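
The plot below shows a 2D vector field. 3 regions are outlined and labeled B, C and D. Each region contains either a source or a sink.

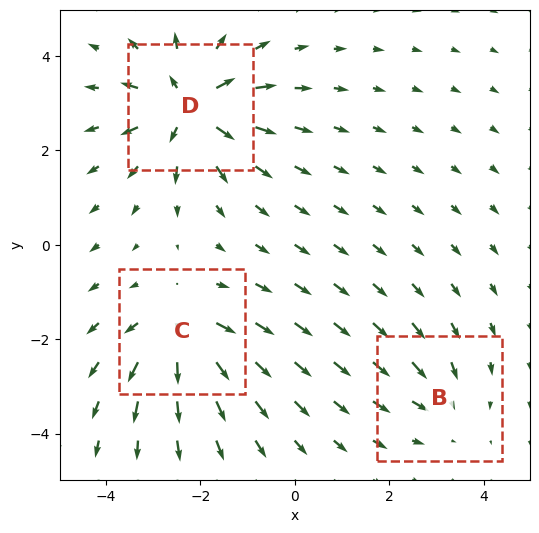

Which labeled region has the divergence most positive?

D

Divergence at each region's feature centre — B: about -2, C: about +4, D: about +5. Region D is most positive.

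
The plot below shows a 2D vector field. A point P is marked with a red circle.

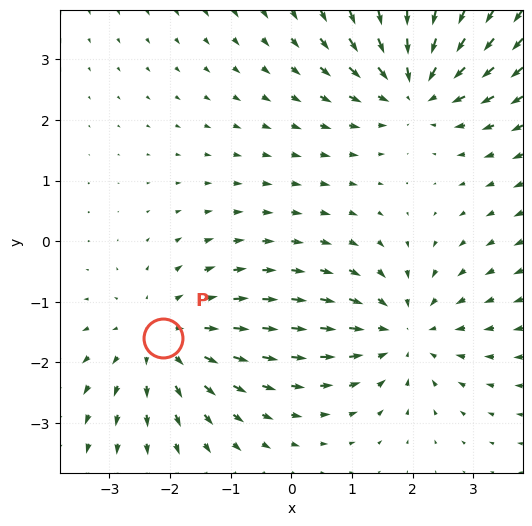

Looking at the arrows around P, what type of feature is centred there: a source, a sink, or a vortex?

source

At P (-2.1, -1.6) the arrows spread outward. Divergence about +3, curl ≈0 — positive divergence with near-zero curl is a source.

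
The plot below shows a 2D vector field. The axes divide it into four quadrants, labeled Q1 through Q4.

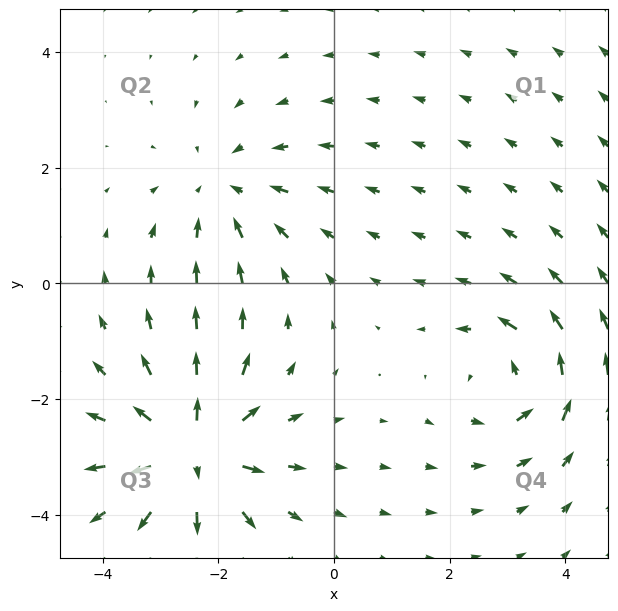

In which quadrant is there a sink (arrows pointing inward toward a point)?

The sink sits at approximately (-1.9, 1.6), which lies in quadrant Q2. The divergence there is about -3, negative as expected for a sink.

Q2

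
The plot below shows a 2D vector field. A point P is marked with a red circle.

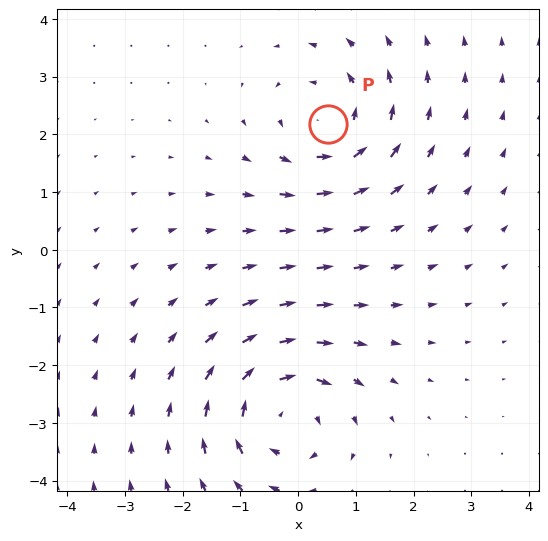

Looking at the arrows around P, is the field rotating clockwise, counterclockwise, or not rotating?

counterclockwise

Near P at (0.5, 2.2) the arrows circulate counterclockwise. The curl (z-component) there is about +3; positive curl means counterclockwise rotation.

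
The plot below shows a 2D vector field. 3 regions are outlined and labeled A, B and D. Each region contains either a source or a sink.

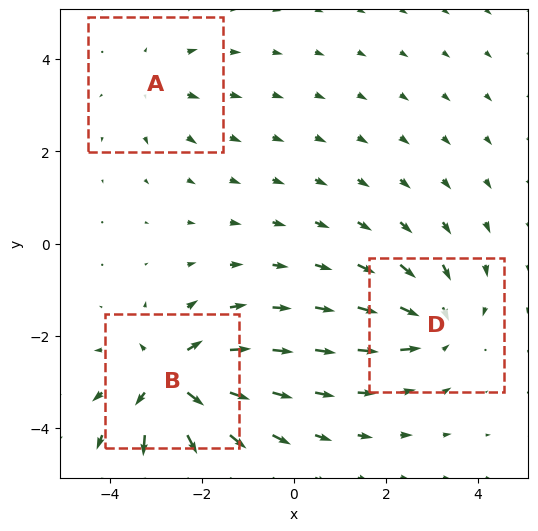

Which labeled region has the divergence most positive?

Divergence at each region's feature centre — A: about +2, B: about +6, D: about -4. Region B is most positive.

B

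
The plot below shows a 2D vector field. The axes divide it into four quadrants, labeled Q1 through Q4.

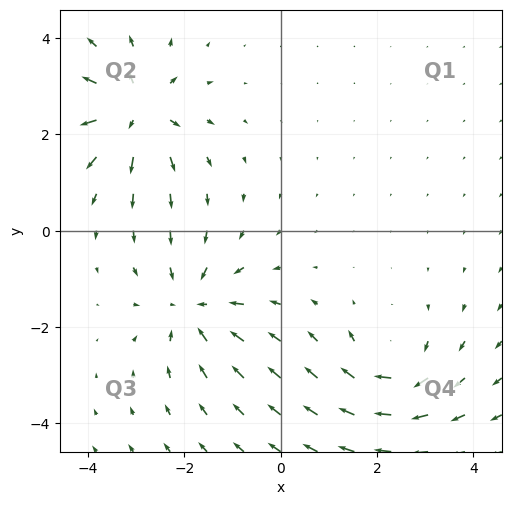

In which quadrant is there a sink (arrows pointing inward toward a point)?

The sink sits at approximately (-1.8, -1.6), which lies in quadrant Q3. The divergence there is about -4, negative as expected for a sink.

Q3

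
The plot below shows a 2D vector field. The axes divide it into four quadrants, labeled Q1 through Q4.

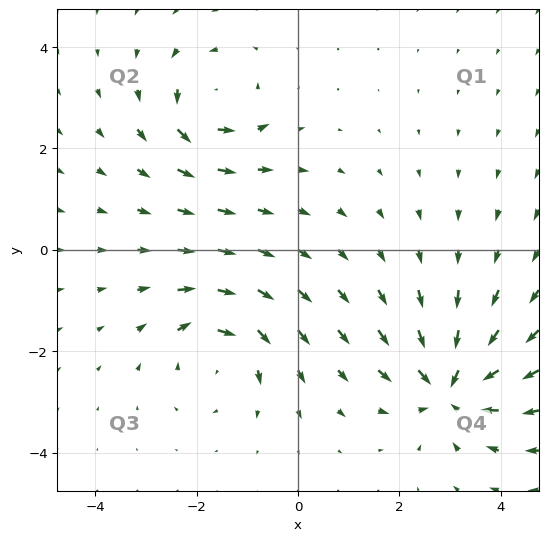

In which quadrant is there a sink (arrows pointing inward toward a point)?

Q4

The sink sits at approximately (3.0, -2.7), which lies in quadrant Q4. The divergence there is about -6, negative as expected for a sink.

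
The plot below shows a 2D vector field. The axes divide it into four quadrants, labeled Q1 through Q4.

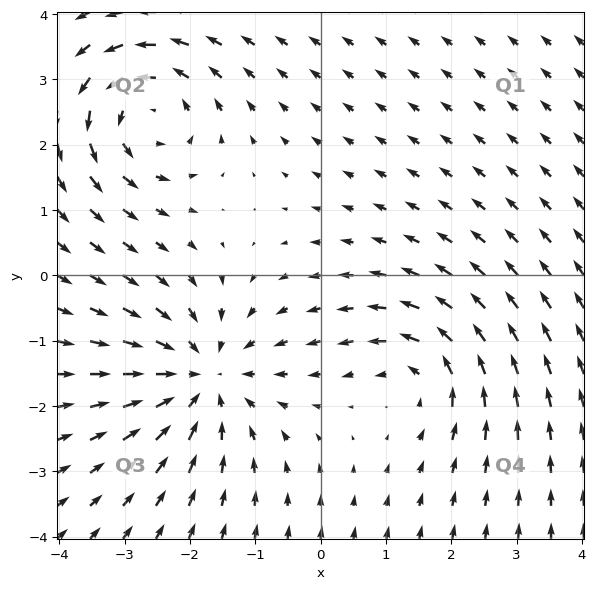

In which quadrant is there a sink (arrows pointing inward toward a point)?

The sink sits at approximately (-1.8, -1.6), which lies in quadrant Q3. The divergence there is about -4, negative as expected for a sink.

Q3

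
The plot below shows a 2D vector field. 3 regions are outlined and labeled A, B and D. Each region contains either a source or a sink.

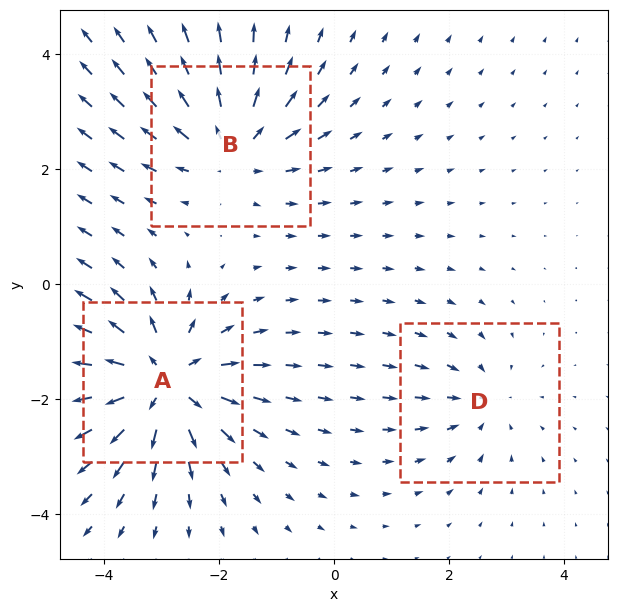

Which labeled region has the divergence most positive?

Divergence at each region's feature centre — A: about +5, B: about +4, D: about -2. Region A is most positive.

A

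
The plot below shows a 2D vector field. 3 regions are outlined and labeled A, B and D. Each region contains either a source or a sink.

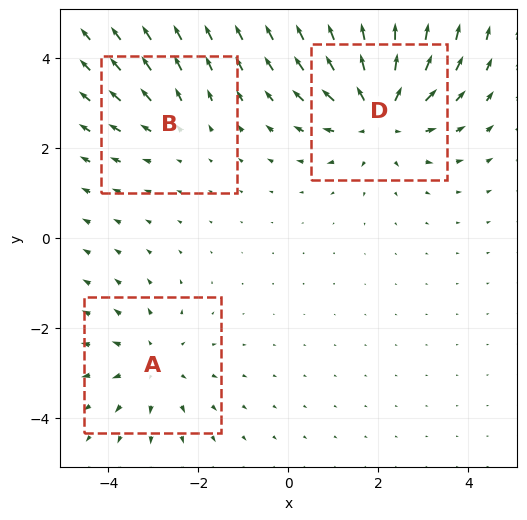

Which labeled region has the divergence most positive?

Divergence at each region's feature centre — A: about +3, B: about +2, D: about +5. Region D is most positive.

D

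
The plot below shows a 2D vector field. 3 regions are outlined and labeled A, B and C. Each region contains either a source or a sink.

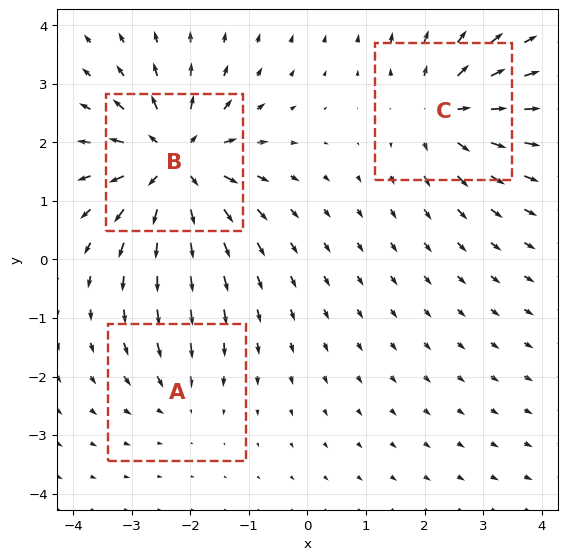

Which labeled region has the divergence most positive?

B

Divergence at each region's feature centre — A: about -2, B: about +6, C: about +4. Region B is most positive.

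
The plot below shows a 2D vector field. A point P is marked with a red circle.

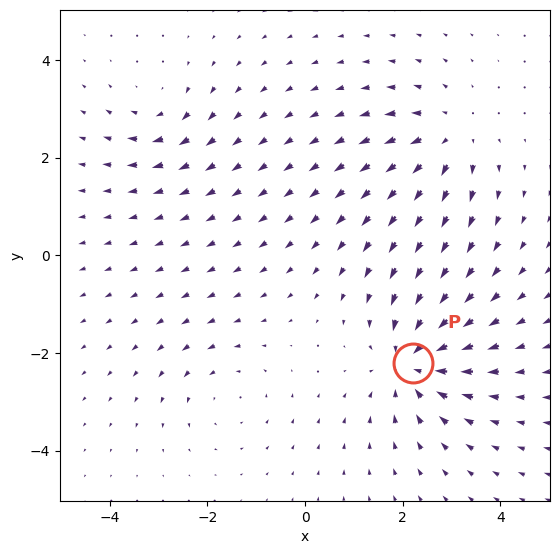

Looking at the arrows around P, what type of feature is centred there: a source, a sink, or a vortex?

sink

At P (2.2, -2.2) the arrows converge inward. Divergence about -5, curl ≈0 — negative divergence with near-zero curl is a sink.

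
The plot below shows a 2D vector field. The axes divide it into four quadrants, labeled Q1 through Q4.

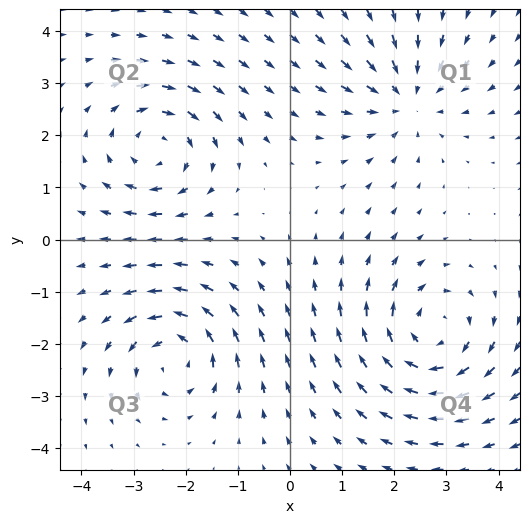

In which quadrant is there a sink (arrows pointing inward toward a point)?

The sink sits at approximately (2.2, 2.7), which lies in quadrant Q1. The divergence there is about -4, negative as expected for a sink.

Q1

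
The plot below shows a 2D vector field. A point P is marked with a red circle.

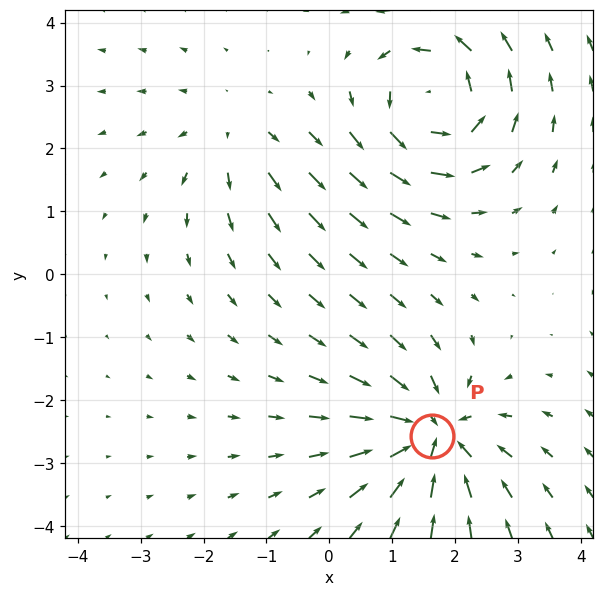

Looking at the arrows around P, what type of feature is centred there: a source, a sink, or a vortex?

At P (1.6, -2.6) the arrows converge inward. Divergence about -6, curl ≈0 — negative divergence with near-zero curl is a sink.

sink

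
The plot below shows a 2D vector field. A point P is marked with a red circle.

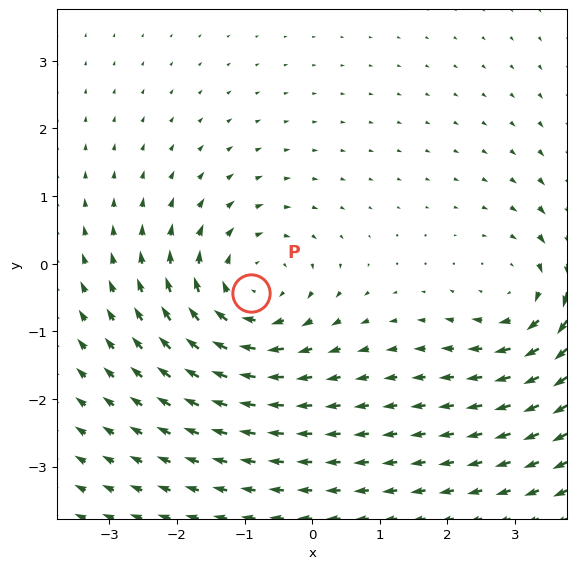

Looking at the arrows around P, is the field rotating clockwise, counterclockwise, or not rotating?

Near P at (-0.9, -0.4) the arrows circulate clockwise. The curl (z-component) there is about -4; negative curl means clockwise rotation.

clockwise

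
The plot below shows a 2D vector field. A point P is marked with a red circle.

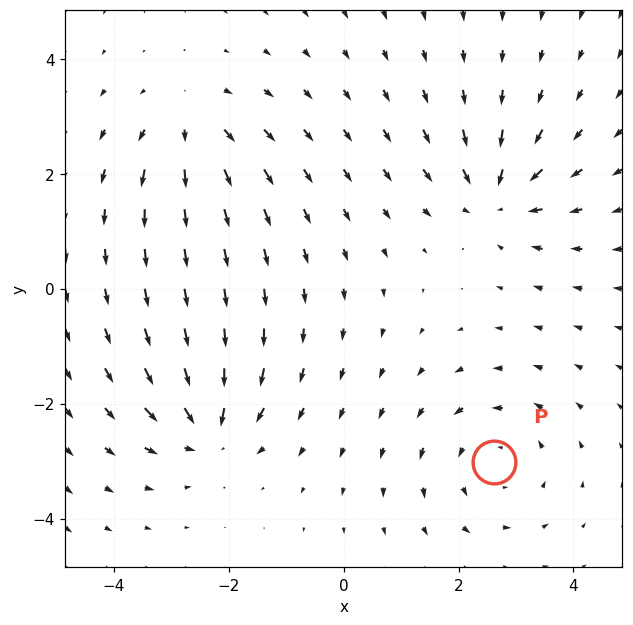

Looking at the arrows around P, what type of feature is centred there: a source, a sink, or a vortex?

vortex

At P (2.6, -3.0) the arrows circulate counterclockwise. Divergence ≈0, curl about +4 — near-zero divergence with nonzero curl is a vortex.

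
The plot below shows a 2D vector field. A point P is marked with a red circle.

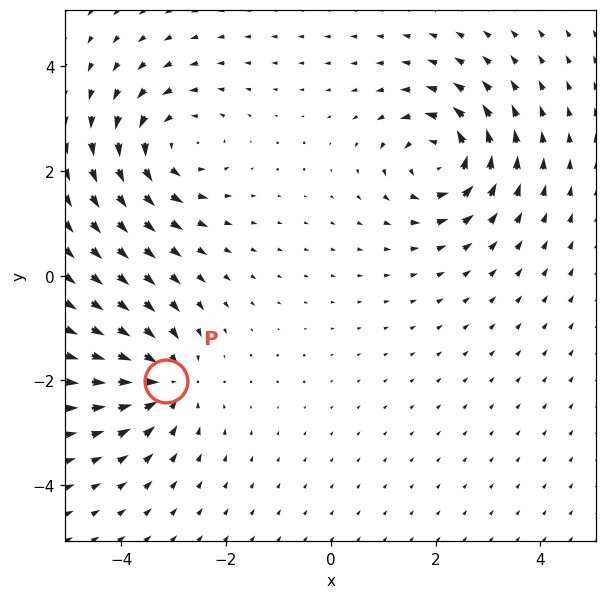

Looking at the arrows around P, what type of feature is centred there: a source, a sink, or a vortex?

sink

At P (-3.1, -2.0) the arrows converge inward. Divergence about -5, curl ≈0 — negative divergence with near-zero curl is a sink.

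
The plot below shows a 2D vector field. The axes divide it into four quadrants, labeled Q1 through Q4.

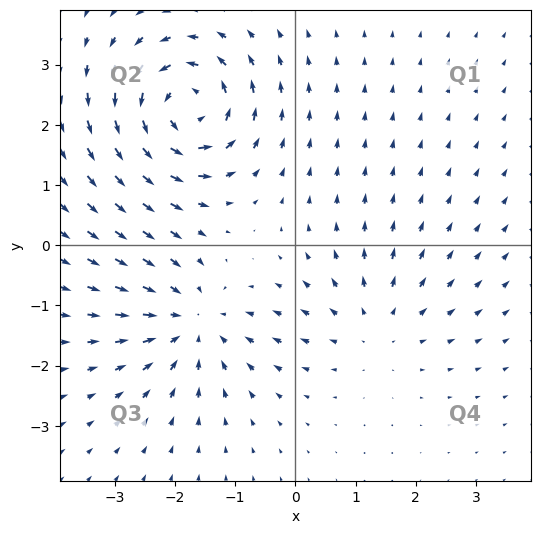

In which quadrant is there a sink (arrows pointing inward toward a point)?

Q3

The sink sits at approximately (-1.7, -1.3), which lies in quadrant Q3. The divergence there is about -4, negative as expected for a sink.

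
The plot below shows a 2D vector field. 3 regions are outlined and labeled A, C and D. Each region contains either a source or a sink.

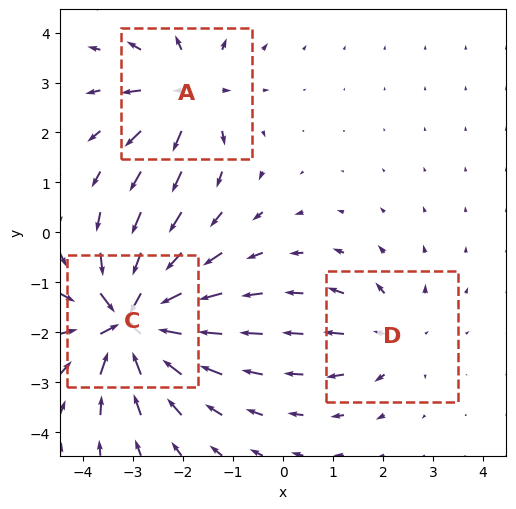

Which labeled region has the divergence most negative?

Divergence at each region's feature centre — A: about +4, C: about -6, D: about +2. Region C is most negative.

C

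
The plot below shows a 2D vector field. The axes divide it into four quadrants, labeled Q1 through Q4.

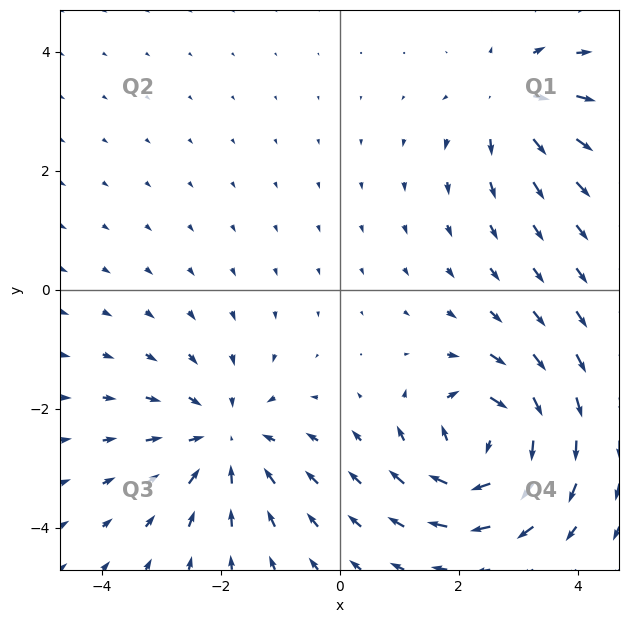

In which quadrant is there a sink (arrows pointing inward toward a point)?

Q3

The sink sits at approximately (-1.9, -2.5), which lies in quadrant Q3. The divergence there is about -3, negative as expected for a sink.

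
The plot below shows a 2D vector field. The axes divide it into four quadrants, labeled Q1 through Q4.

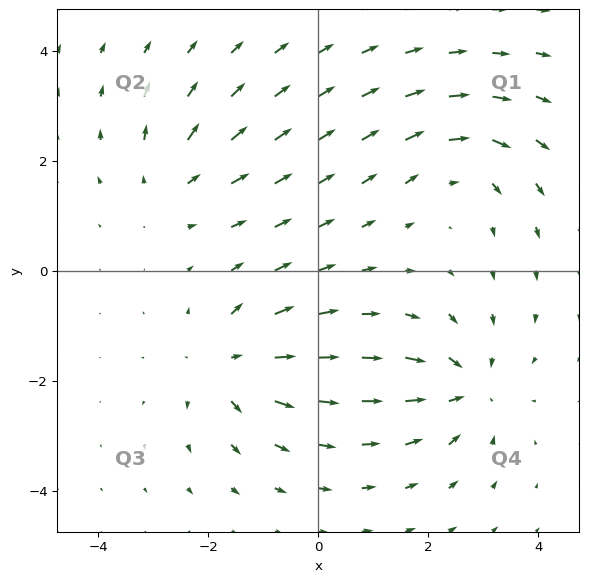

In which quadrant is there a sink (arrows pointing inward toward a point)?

The sink sits at approximately (2.7, -2.1), which lies in quadrant Q4. The divergence there is about -4, negative as expected for a sink.

Q4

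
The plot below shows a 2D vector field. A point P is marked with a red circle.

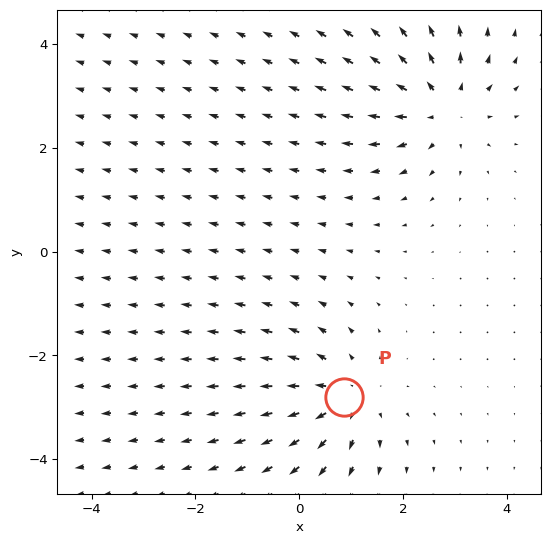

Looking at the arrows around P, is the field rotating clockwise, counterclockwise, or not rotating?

Near P at (0.9, -2.8) the arrows show no circulation. The curl there is ≈0.

not rotating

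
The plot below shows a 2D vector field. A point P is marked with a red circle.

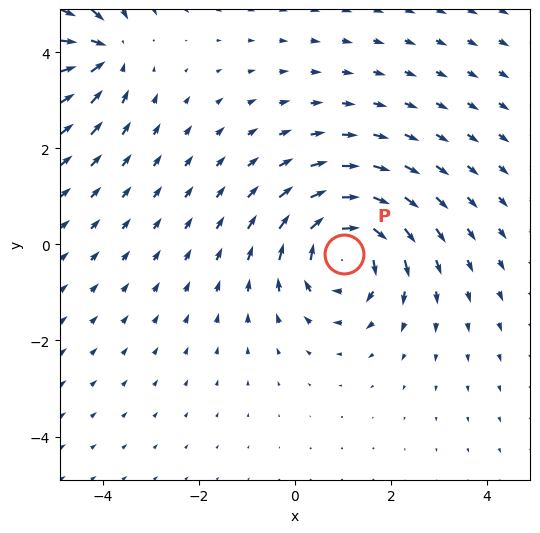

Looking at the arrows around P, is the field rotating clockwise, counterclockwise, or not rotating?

Near P at (1.0, -0.2) the arrows circulate clockwise. The curl (z-component) there is about -4; negative curl means clockwise rotation.

clockwise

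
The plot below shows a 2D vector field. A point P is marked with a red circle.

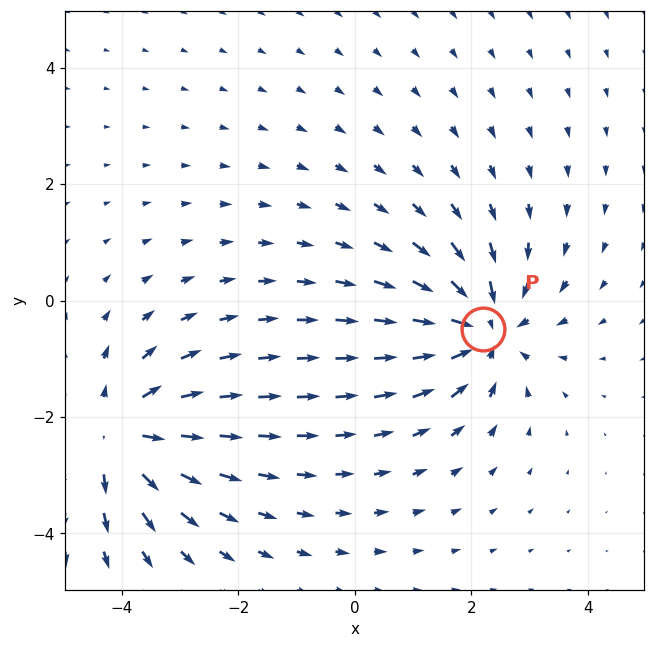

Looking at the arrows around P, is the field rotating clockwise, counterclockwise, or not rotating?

not rotating

Near P at (2.2, -0.5) the arrows show no circulation. The curl there is ≈0.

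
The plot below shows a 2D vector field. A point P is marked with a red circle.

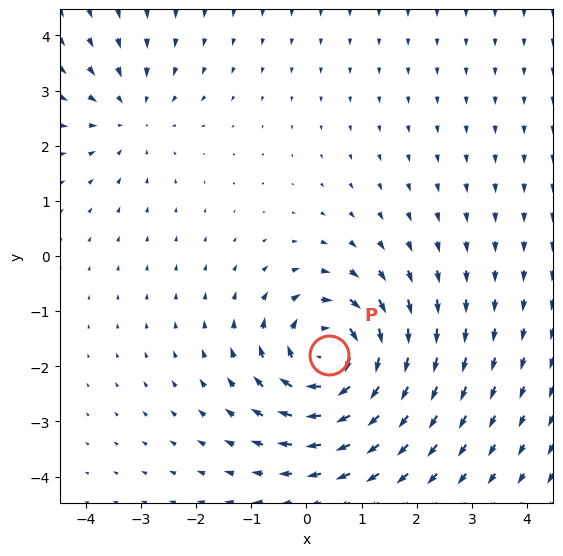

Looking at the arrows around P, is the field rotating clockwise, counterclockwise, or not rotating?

Near P at (0.4, -1.8) the arrows circulate clockwise. The curl (z-component) there is about -6; negative curl means clockwise rotation.

clockwise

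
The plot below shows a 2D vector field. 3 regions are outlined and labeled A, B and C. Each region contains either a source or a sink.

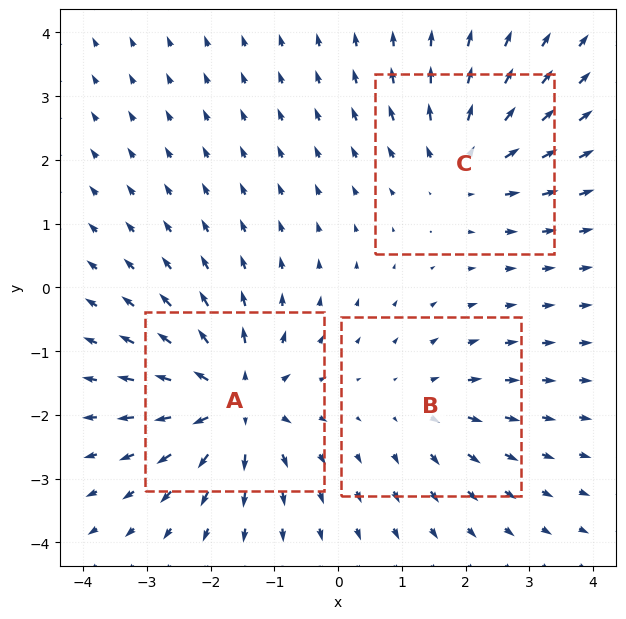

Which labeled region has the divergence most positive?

Divergence at each region's feature centre — A: about +5, B: about +2, C: about +4. Region A is most positive.

A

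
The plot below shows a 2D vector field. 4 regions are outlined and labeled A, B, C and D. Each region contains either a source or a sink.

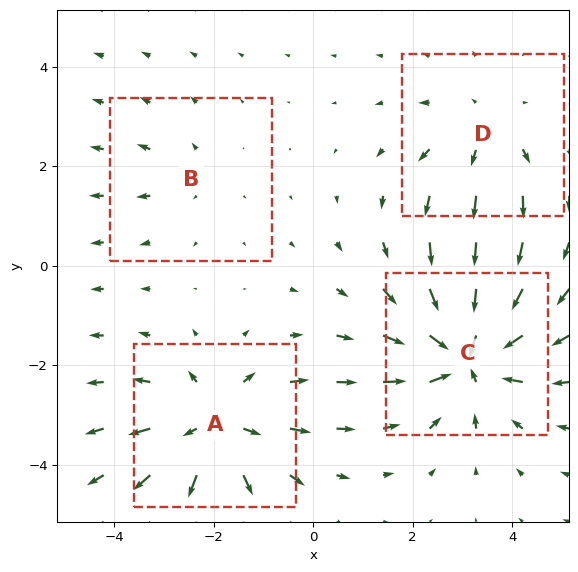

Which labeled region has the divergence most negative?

Divergence at each region's feature centre — A: about +5, B: about +2, C: about -6, D: about +3. Region C is most negative.

C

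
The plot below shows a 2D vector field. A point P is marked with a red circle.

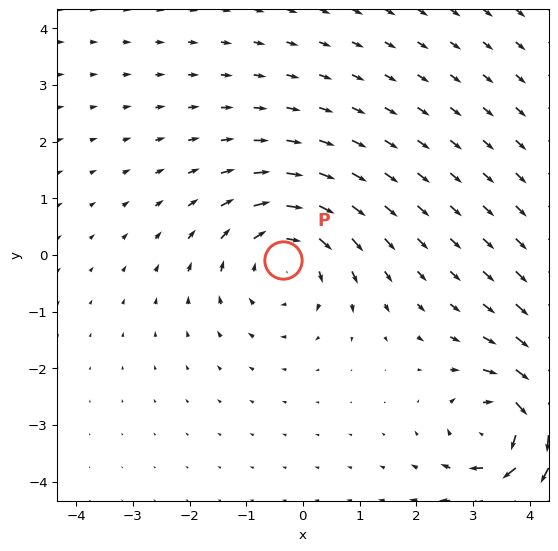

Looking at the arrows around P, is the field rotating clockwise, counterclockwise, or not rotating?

clockwise

Near P at (-0.4, -0.1) the arrows circulate clockwise. The curl (z-component) there is about -3; negative curl means clockwise rotation.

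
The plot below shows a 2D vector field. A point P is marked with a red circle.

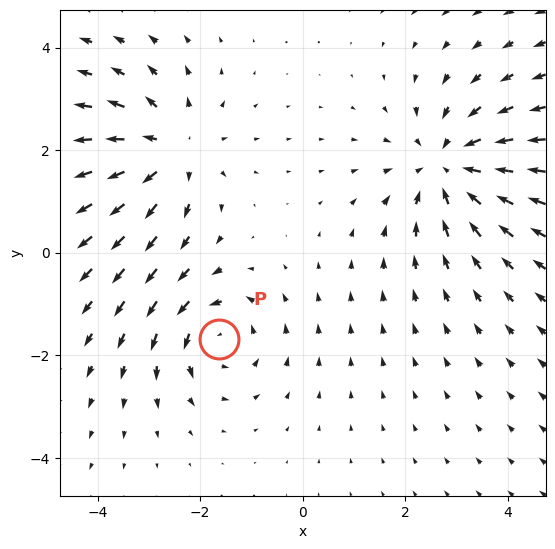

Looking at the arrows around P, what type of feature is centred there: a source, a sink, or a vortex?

At P (-1.6, -1.7) the arrows circulate counterclockwise. Divergence ≈0, curl about +4 — near-zero divergence with nonzero curl is a vortex.

vortex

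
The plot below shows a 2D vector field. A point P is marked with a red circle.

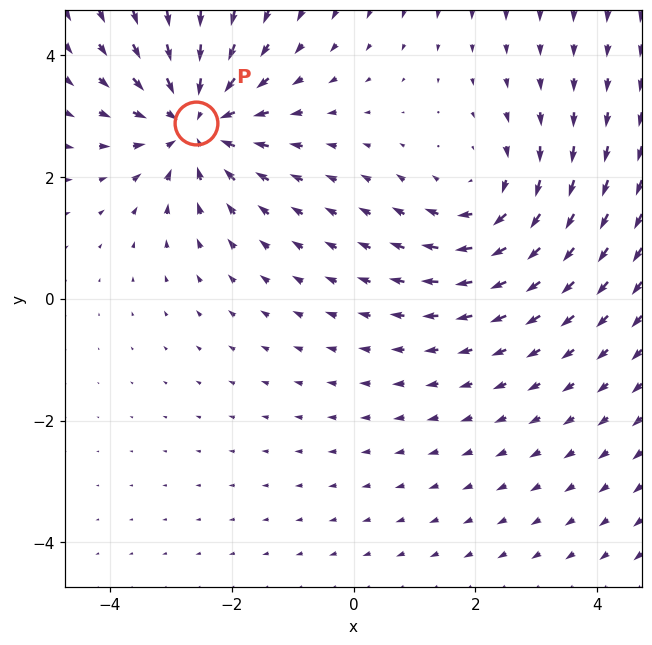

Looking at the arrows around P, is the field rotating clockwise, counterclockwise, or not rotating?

Near P at (-2.6, 2.9) the arrows show no circulation. The curl there is ≈0.

not rotating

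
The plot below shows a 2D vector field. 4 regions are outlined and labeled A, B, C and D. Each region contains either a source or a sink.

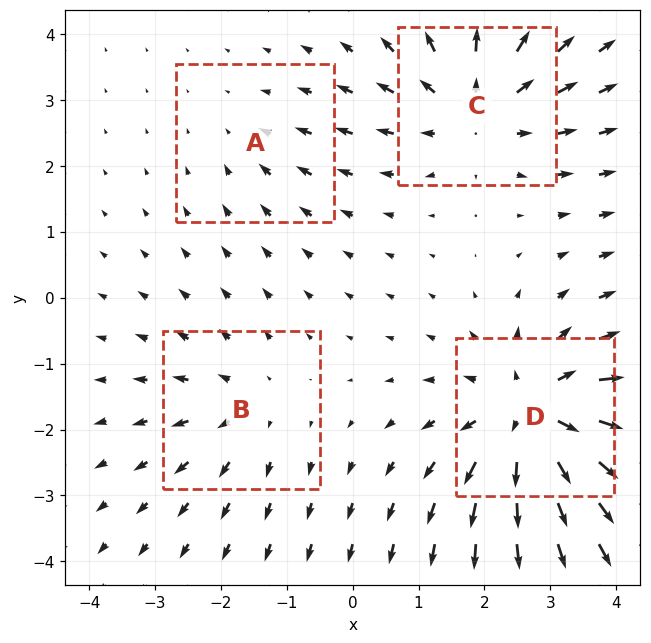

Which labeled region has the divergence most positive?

Divergence at each region's feature centre — A: about -2, B: about +3, C: about +5, D: about +7. Region D is most positive.

D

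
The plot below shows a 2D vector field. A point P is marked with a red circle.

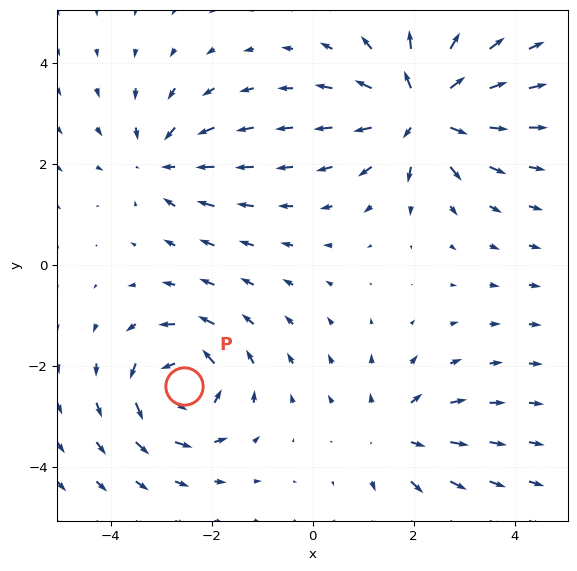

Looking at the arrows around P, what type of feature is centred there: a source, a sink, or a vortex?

At P (-2.6, -2.4) the arrows circulate counterclockwise. Divergence ≈0, curl about +6 — near-zero divergence with nonzero curl is a vortex.

vortex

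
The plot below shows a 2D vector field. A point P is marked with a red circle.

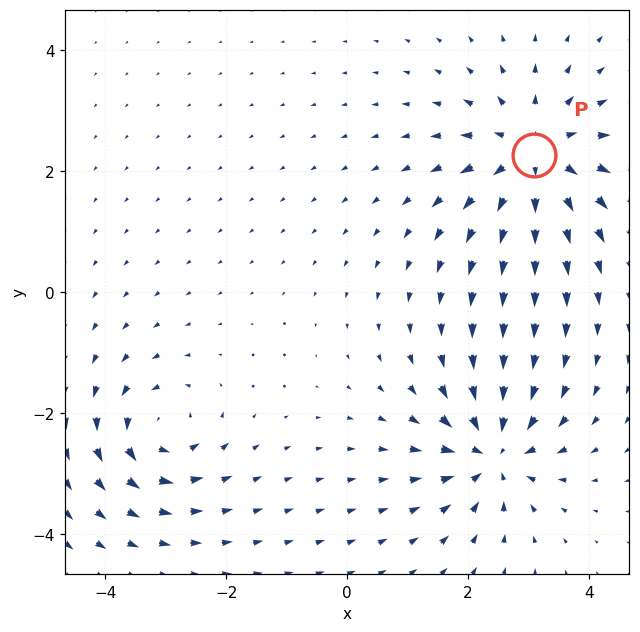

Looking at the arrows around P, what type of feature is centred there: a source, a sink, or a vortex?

source

At P (3.1, 2.3) the arrows spread outward. Divergence about +5, curl ≈0 — positive divergence with near-zero curl is a source.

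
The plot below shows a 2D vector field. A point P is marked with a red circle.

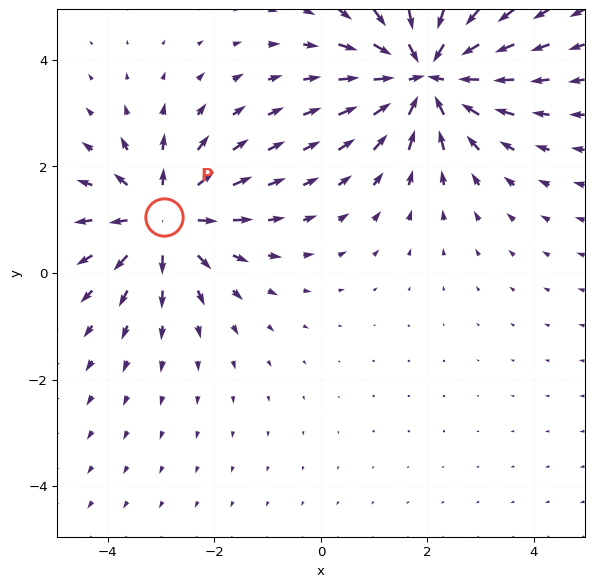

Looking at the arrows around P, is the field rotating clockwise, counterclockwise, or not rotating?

not rotating

Near P at (-3.0, 1.0) the arrows show no circulation. The curl there is ≈0.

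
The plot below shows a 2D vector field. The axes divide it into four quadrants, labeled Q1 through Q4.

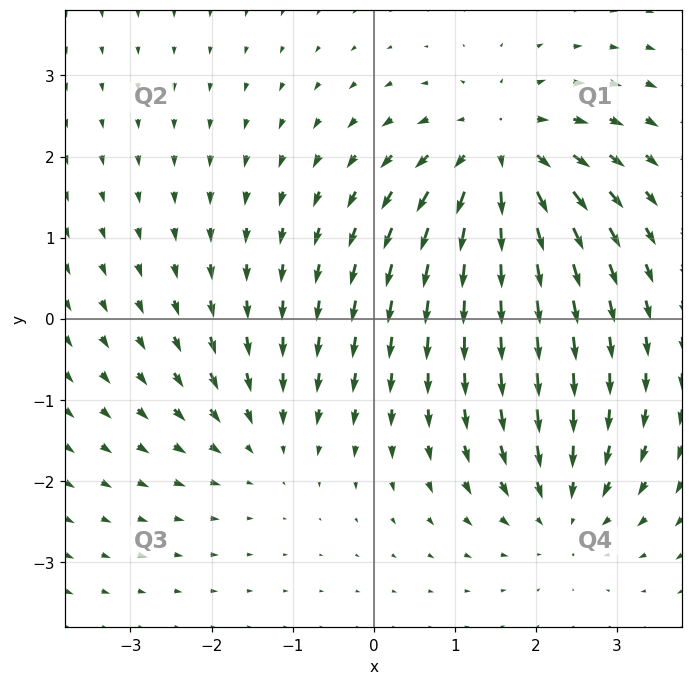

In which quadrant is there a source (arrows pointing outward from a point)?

Q1

The source sits at approximately (1.6, 2.0), which lies in quadrant Q1. The divergence there is about +6, positive as expected for a source.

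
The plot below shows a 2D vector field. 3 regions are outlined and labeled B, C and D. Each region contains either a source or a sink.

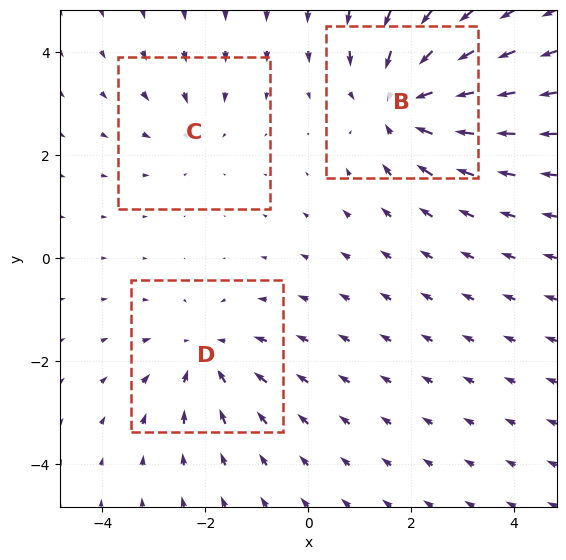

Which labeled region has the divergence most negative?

B

Divergence at each region's feature centre — B: about -5, C: about -2, D: about -3. Region B is most negative.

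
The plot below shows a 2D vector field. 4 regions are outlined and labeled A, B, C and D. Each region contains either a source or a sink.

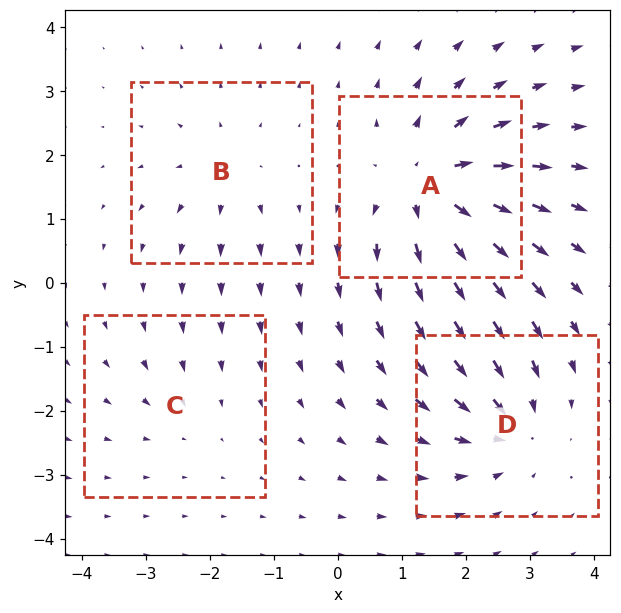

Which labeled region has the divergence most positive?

A

Divergence at each region's feature centre — A: about +7, B: about +3, C: about -2, D: about -5. Region A is most positive.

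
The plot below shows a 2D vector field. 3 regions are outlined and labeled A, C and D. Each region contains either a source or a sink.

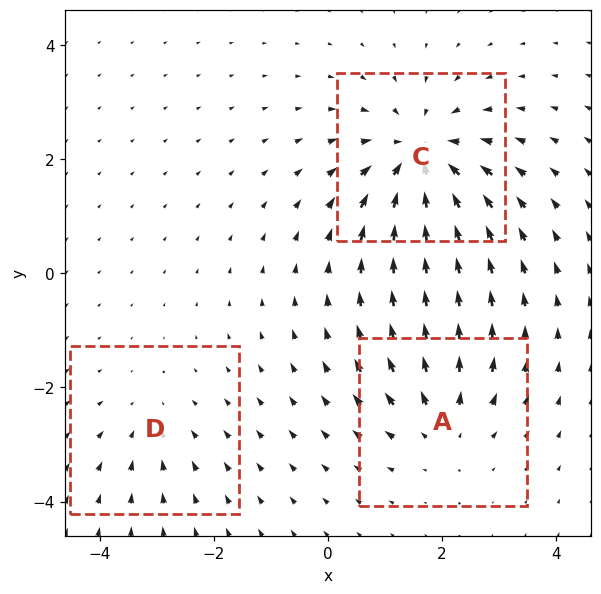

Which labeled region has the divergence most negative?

Divergence at each region's feature centre — A: about +3, C: about -5, D: about -2. Region C is most negative.

C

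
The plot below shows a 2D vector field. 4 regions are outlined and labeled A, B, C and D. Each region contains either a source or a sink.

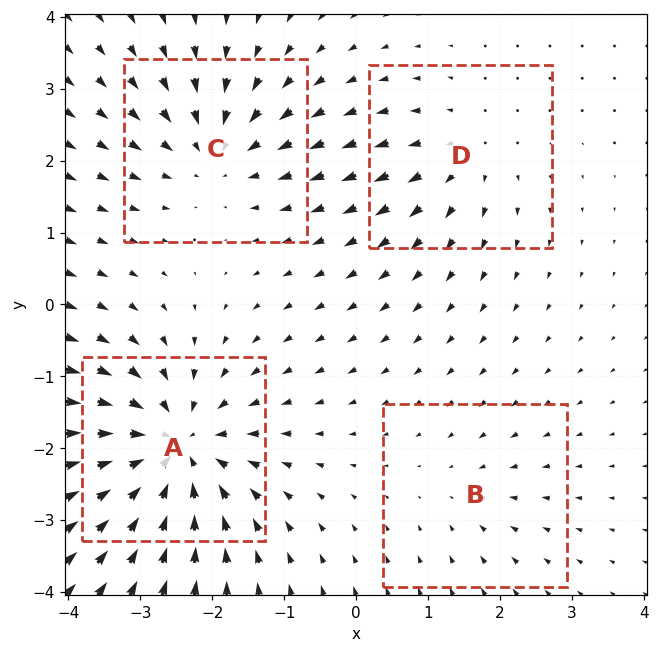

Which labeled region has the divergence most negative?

A

Divergence at each region's feature centre — A: about -8, B: about -2, C: about -5, D: about +4. Region A is most negative.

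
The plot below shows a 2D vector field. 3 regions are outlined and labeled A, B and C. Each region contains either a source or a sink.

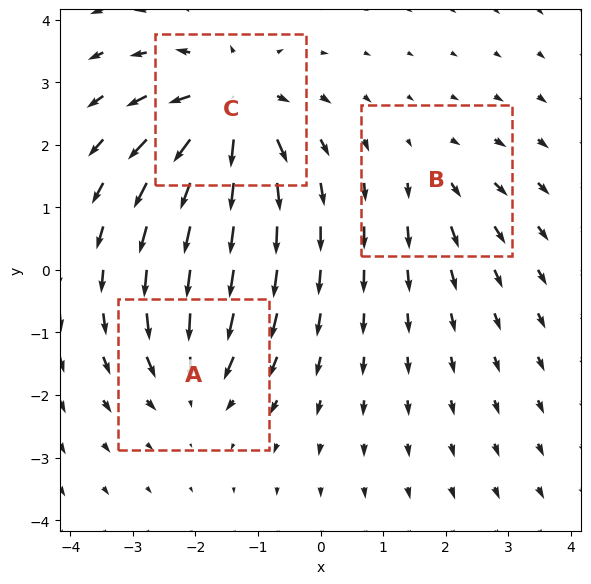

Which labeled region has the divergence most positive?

C

Divergence at each region's feature centre — A: about -4, B: about +2, C: about +6. Region C is most positive.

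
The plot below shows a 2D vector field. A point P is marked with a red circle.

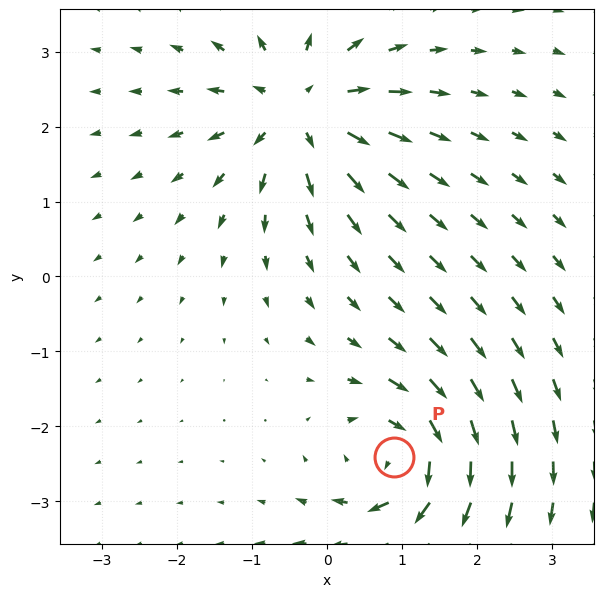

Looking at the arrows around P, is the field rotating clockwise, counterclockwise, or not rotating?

Near P at (0.9, -2.4) the arrows circulate clockwise. The curl (z-component) there is about -6; negative curl means clockwise rotation.

clockwise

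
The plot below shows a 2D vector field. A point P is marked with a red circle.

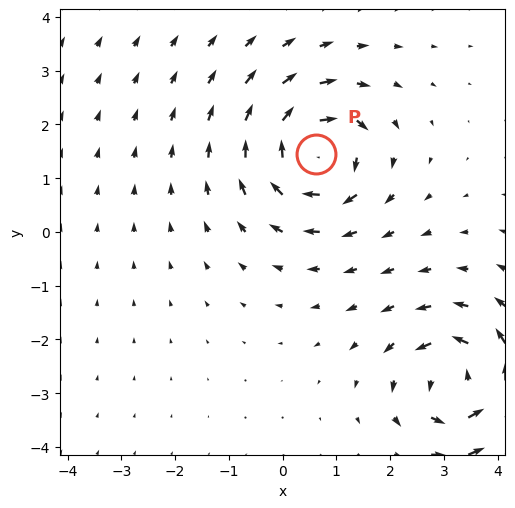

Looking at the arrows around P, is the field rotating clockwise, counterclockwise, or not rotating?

Near P at (0.6, 1.5) the arrows circulate clockwise. The curl (z-component) there is about -4; negative curl means clockwise rotation.

clockwise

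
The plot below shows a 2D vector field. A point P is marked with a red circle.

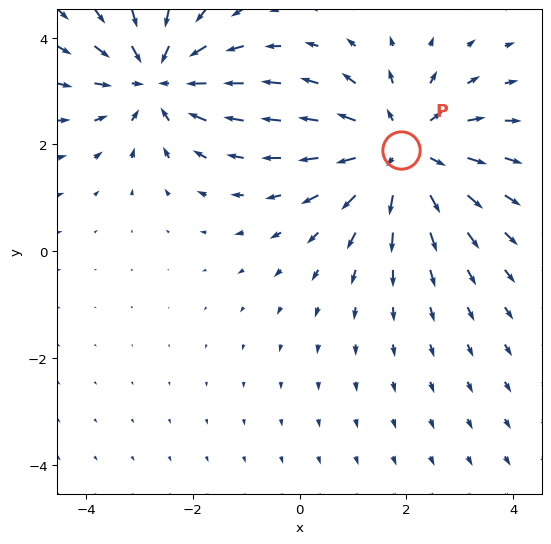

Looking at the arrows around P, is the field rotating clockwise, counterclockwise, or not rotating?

not rotating

Near P at (1.9, 1.9) the arrows show no circulation. The curl there is ≈0.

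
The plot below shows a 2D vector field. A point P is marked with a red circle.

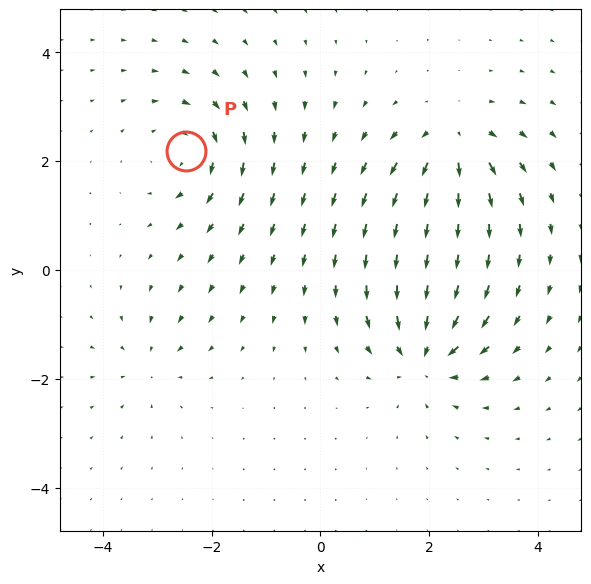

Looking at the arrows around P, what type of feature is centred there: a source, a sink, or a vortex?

vortex

At P (-2.5, 2.2) the arrows circulate clockwise. Divergence ≈0, curl about -5 — near-zero divergence with nonzero curl is a vortex.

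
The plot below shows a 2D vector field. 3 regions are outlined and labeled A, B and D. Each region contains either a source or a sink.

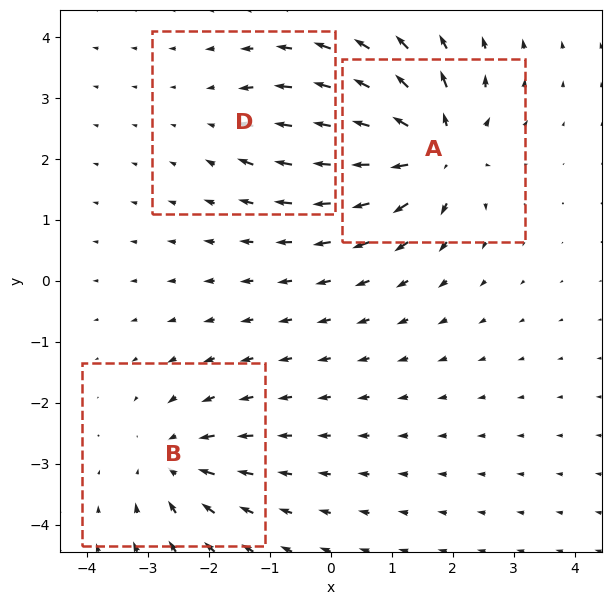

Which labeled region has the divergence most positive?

Divergence at each region's feature centre — A: about +6, B: about -4, D: about -2. Region A is most positive.

A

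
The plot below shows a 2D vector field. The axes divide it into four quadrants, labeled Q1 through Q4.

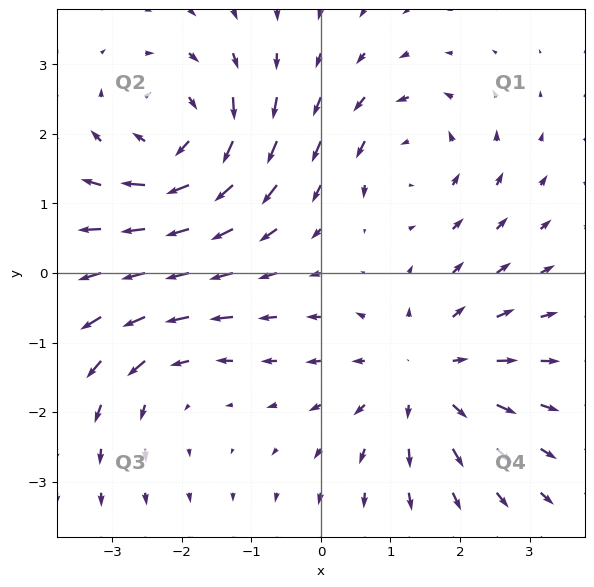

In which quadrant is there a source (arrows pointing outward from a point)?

Q4

The source sits at approximately (1.5, -1.5), which lies in quadrant Q4. The divergence there is about +4, positive as expected for a source.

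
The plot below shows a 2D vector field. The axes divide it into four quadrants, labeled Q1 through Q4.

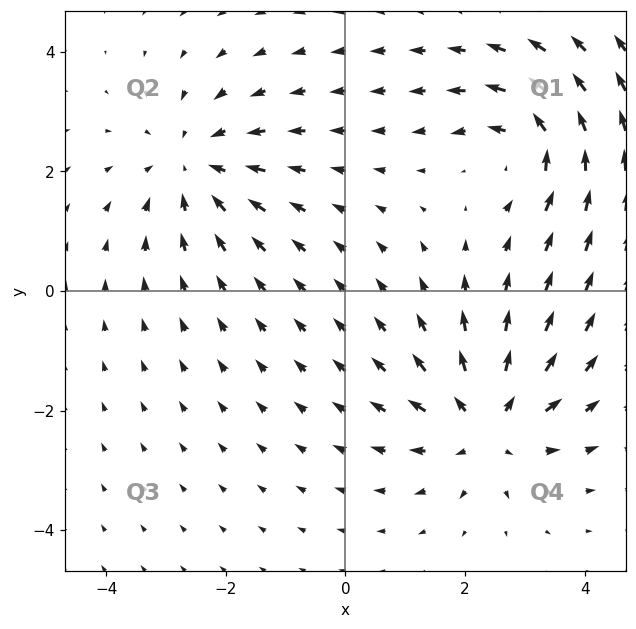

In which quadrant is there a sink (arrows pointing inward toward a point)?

The sink sits at approximately (-2.5, 2.1), which lies in quadrant Q2. The divergence there is about -3, negative as expected for a sink.

Q2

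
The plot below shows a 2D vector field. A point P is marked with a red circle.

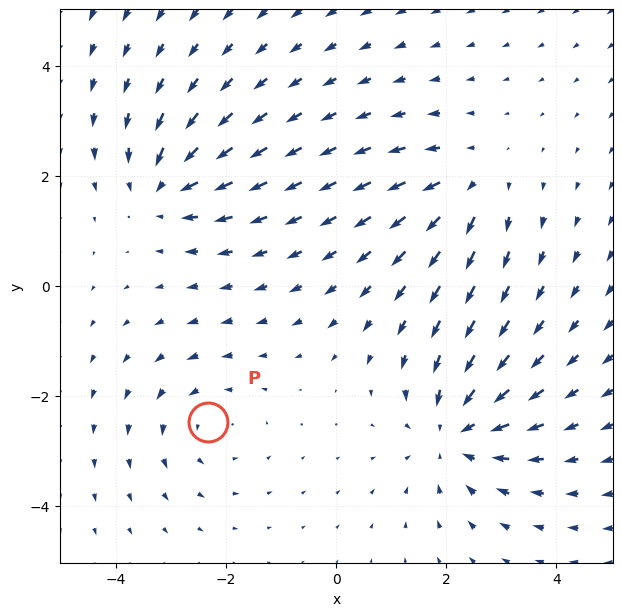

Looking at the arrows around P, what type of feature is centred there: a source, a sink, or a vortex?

vortex

At P (-2.3, -2.5) the arrows circulate counterclockwise. Divergence ≈0, curl about +3 — near-zero divergence with nonzero curl is a vortex.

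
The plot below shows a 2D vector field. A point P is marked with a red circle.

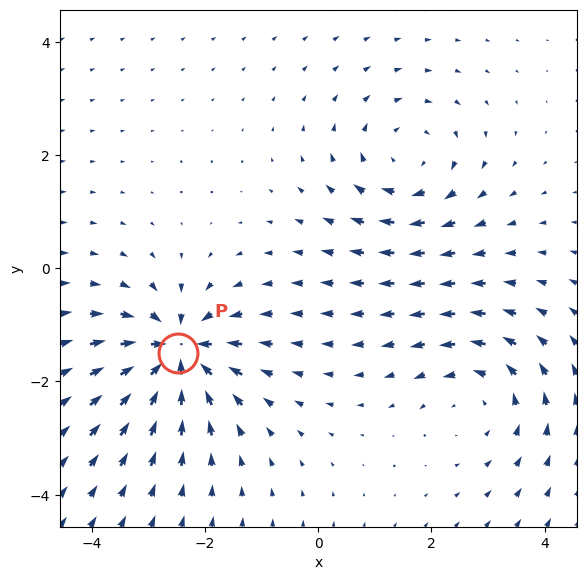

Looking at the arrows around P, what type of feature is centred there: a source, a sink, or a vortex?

sink

At P (-2.5, -1.5) the arrows converge inward. Divergence about -6, curl ≈0 — negative divergence with near-zero curl is a sink.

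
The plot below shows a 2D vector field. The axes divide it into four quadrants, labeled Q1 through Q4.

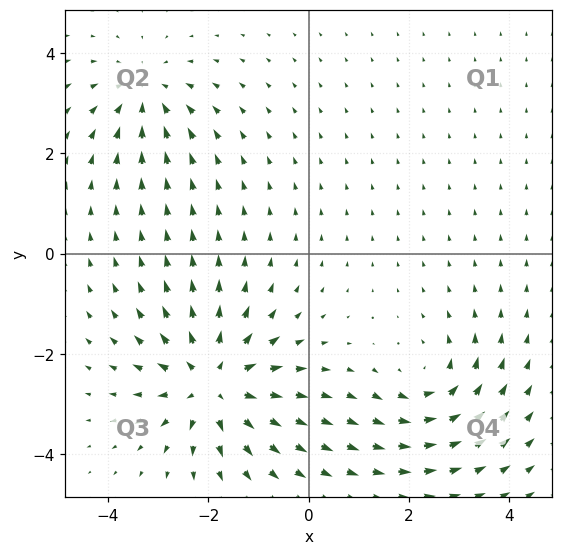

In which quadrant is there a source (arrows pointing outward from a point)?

Q3

The source sits at approximately (-1.9, -2.6), which lies in quadrant Q3. The divergence there is about +4, positive as expected for a source.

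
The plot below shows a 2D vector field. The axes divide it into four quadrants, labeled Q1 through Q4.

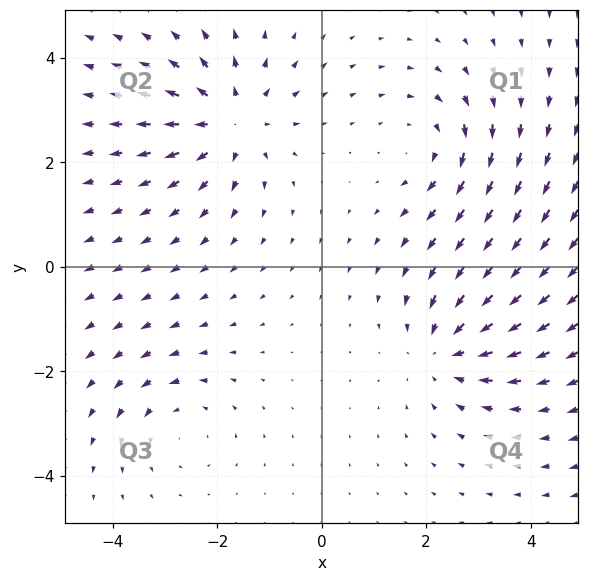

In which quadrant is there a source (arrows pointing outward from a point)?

The source sits at approximately (-1.7, 2.8), which lies in quadrant Q2. The divergence there is about +5, positive as expected for a source.

Q2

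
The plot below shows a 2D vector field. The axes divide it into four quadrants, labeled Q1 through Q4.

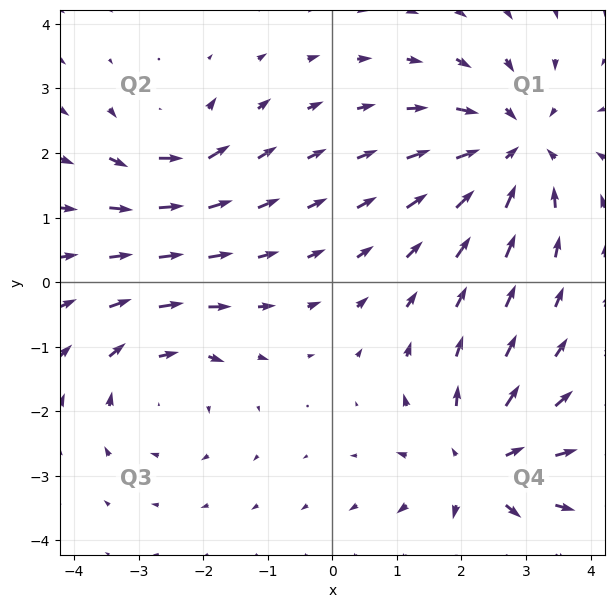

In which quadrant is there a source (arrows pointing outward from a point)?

Q4

The source sits at approximately (2.3, -2.9), which lies in quadrant Q4. The divergence there is about +5, positive as expected for a source.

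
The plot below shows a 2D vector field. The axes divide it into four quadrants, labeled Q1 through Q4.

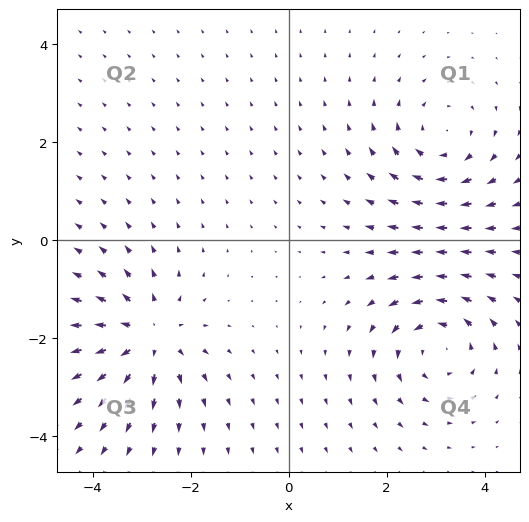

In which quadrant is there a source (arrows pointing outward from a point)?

Q3

The source sits at approximately (-2.9, -2.0), which lies in quadrant Q3. The divergence there is about +5, positive as expected for a source.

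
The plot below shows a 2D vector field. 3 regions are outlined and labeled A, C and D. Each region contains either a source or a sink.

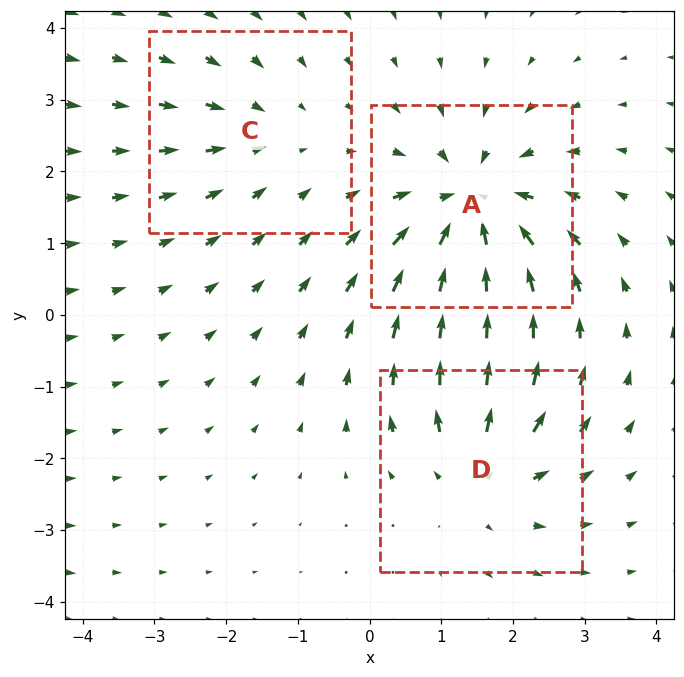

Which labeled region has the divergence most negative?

A

Divergence at each region's feature centre — A: about -5, C: about -2, D: about +4. Region A is most negative.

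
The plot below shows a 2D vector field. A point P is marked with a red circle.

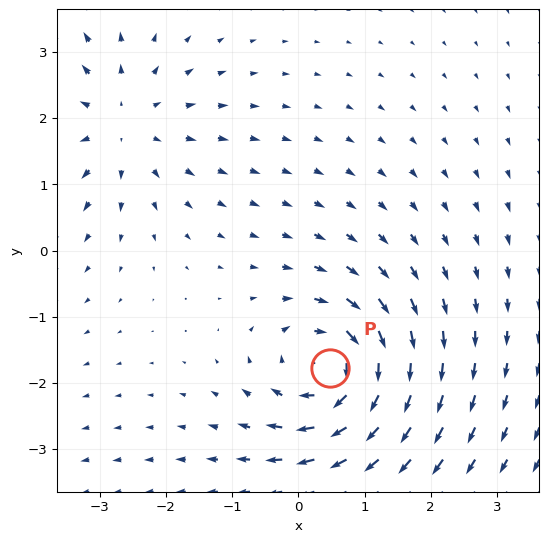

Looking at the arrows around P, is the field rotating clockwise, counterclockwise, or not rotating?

Near P at (0.5, -1.8) the arrows circulate clockwise. The curl (z-component) there is about -6; negative curl means clockwise rotation.

clockwise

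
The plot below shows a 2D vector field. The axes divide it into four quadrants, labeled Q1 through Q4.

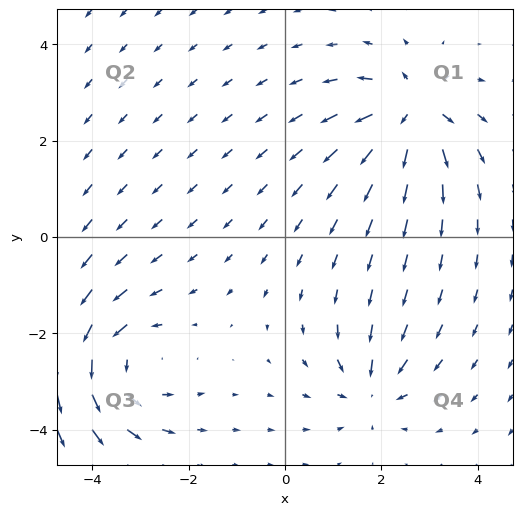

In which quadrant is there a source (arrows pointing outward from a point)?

The source sits at approximately (2.6, 2.6), which lies in quadrant Q1. The divergence there is about +6, positive as expected for a source.

Q1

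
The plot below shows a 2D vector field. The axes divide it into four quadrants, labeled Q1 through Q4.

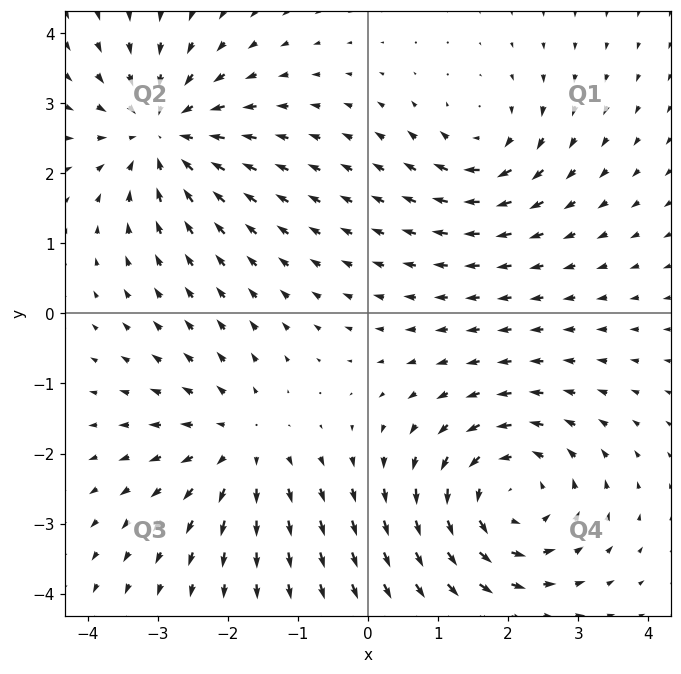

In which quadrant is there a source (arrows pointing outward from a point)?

Q3

The source sits at approximately (-1.8, -1.9), which lies in quadrant Q3. The divergence there is about +4, positive as expected for a source.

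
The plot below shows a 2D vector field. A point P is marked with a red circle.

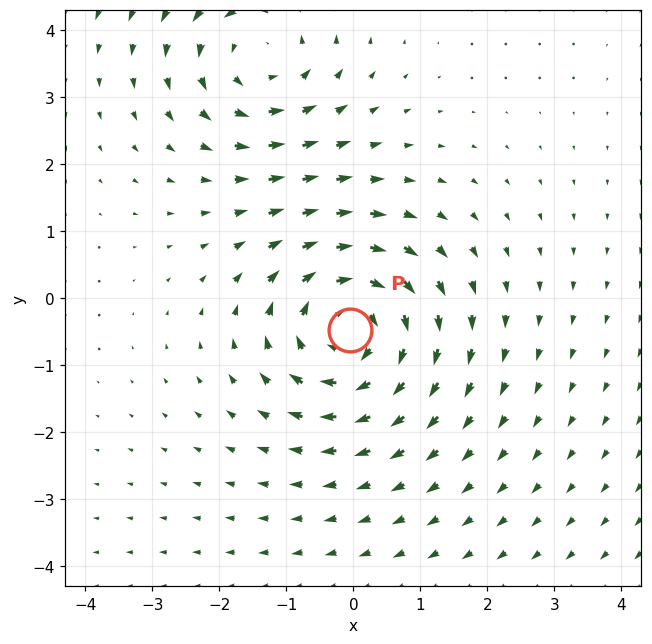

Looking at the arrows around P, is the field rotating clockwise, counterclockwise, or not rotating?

clockwise

Near P at (-0.0, -0.5) the arrows circulate clockwise. The curl (z-component) there is about -5; negative curl means clockwise rotation.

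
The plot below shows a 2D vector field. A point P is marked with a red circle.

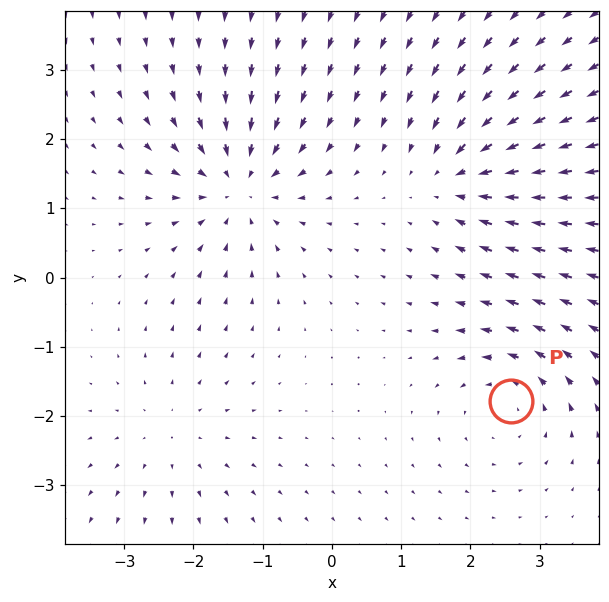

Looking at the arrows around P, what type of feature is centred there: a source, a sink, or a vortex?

vortex

At P (2.6, -1.8) the arrows circulate counterclockwise. Divergence ≈0, curl about +4 — near-zero divergence with nonzero curl is a vortex.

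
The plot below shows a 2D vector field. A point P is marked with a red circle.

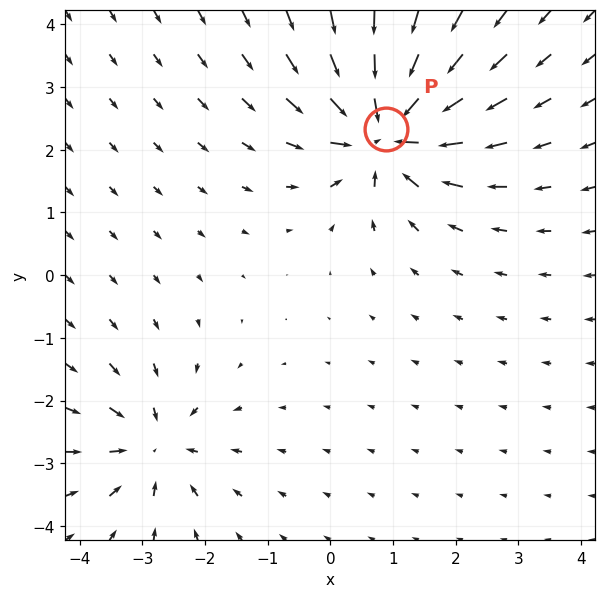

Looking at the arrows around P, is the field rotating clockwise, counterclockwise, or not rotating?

Near P at (0.9, 2.3) the arrows show no circulation. The curl there is ≈0.

not rotating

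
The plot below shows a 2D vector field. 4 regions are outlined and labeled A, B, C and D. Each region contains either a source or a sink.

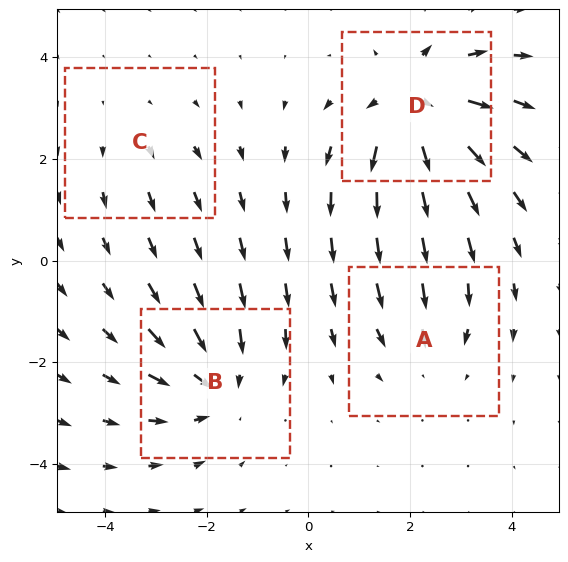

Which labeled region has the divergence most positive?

Divergence at each region's feature centre — A: about -3, B: about -4, C: about +2, D: about +6. Region D is most positive.

D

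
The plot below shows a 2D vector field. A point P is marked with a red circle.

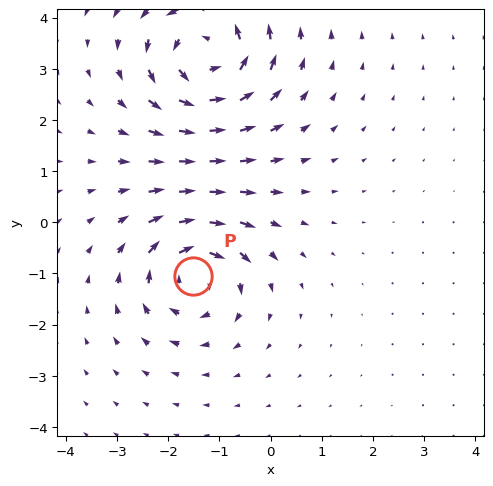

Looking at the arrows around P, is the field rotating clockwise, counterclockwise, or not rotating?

Near P at (-1.5, -1.1) the arrows circulate clockwise. The curl (z-component) there is about -5; negative curl means clockwise rotation.

clockwise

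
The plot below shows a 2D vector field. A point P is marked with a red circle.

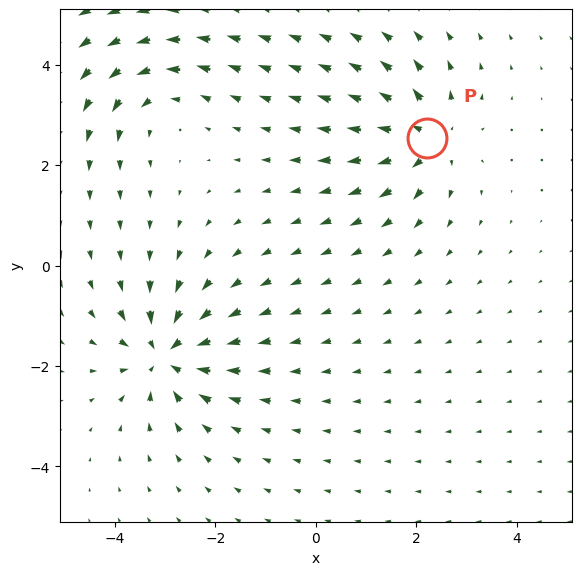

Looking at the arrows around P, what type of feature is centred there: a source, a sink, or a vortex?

source

At P (2.2, 2.5) the arrows spread outward. Divergence about +5, curl ≈0 — positive divergence with near-zero curl is a source.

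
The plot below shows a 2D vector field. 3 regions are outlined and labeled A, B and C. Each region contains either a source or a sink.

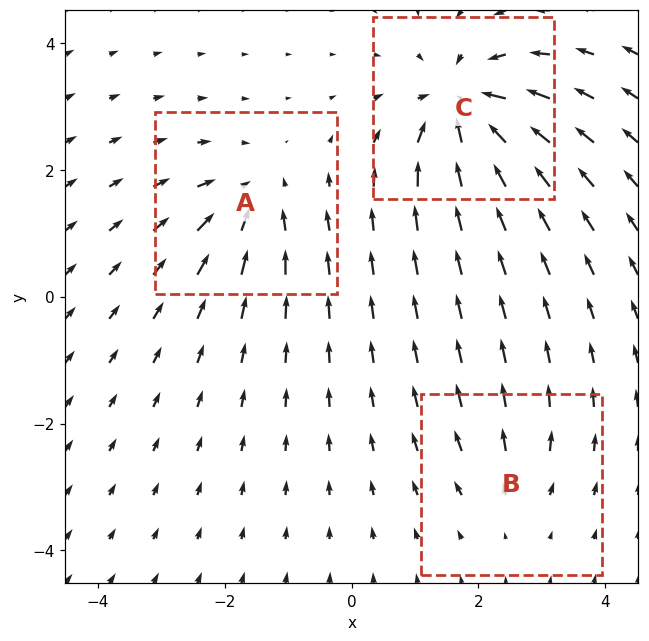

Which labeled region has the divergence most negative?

C

Divergence at each region's feature centre — A: about -4, B: about +2, C: about -7. Region C is most negative.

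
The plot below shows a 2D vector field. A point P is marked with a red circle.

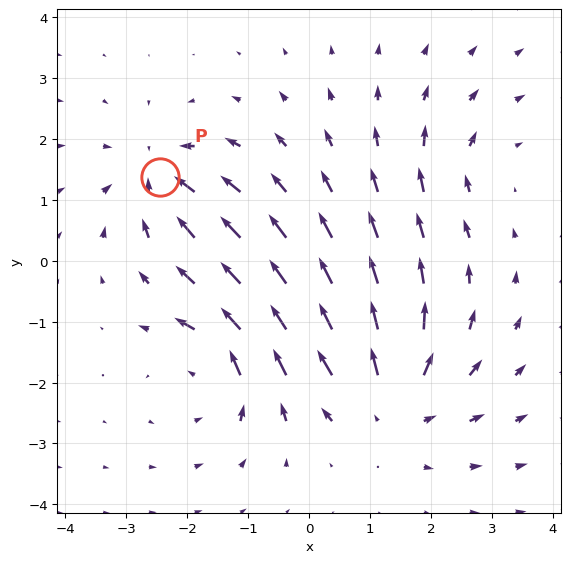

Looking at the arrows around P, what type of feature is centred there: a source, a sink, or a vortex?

sink

At P (-2.5, 1.4) the arrows converge inward. Divergence about -5, curl ≈0 — negative divergence with near-zero curl is a sink.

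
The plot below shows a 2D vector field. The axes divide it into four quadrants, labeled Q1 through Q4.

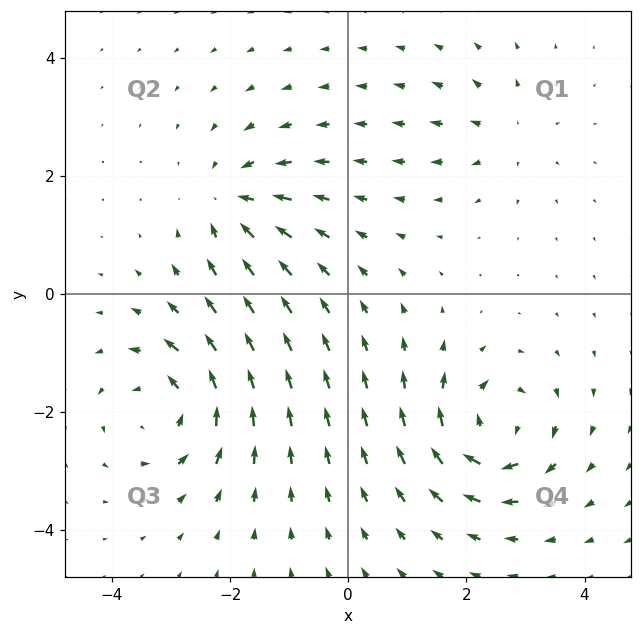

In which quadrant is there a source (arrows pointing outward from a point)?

The source sits at approximately (2.7, 2.7), which lies in quadrant Q1. The divergence there is about +3, positive as expected for a source.

Q1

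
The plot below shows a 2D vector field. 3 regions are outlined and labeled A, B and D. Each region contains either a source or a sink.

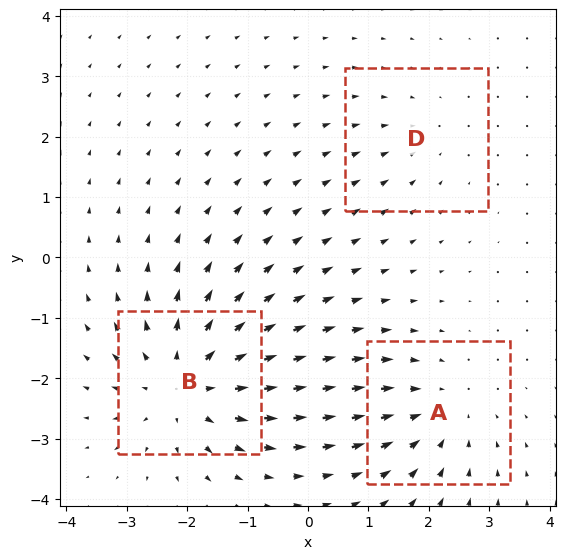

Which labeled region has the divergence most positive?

B

Divergence at each region's feature centre — A: about -3, B: about +4, D: about -2. Region B is most positive.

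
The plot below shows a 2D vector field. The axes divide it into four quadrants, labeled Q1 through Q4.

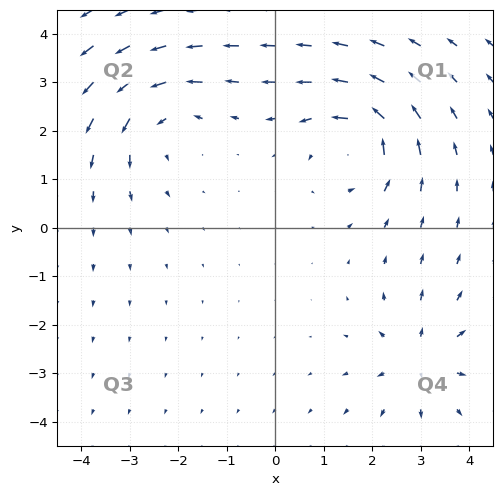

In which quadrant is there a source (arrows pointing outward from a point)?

Q4

The source sits at approximately (3.0, -2.7), which lies in quadrant Q4. The divergence there is about +5, positive as expected for a source.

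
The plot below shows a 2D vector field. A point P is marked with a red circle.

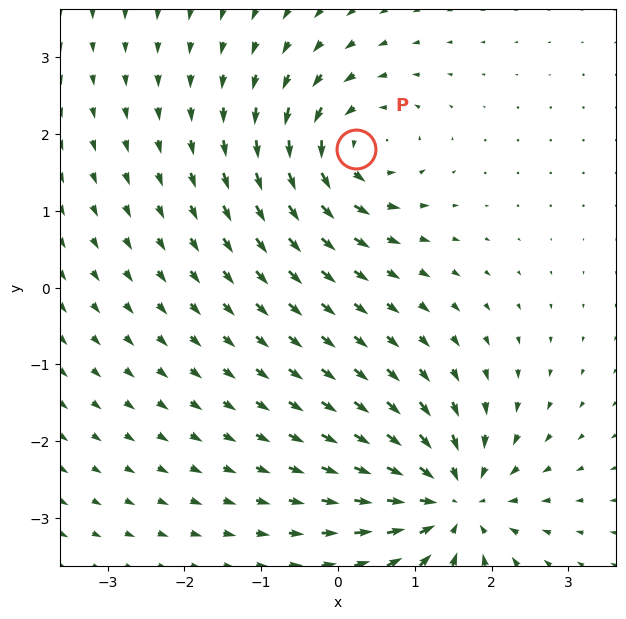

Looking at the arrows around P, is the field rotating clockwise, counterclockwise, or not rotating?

counterclockwise

Near P at (0.2, 1.8) the arrows circulate counterclockwise. The curl (z-component) there is about +5; positive curl means counterclockwise rotation.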